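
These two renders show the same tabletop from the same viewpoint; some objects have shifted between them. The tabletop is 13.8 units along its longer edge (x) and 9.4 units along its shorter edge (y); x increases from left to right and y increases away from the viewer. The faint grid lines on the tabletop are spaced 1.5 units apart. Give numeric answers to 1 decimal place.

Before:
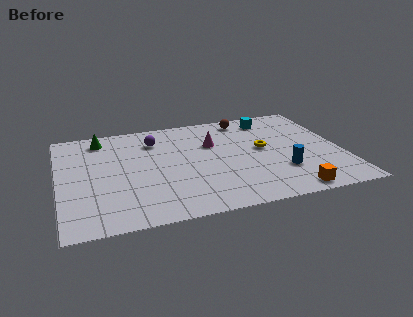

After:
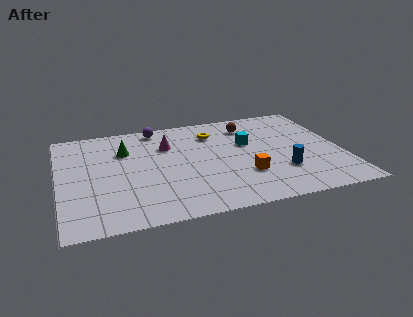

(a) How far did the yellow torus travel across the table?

3.1

The yellow torus moved from about (10.0, 5.1) to (7.7, 7.2), a distance of √(2.3² + 2.1²) ≈ 3.1.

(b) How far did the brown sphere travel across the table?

0.7

From (9.4, 8.2) to (9.5, 7.5), the brown sphere covered √(0.1² + 0.7²) ≈ 0.7 units.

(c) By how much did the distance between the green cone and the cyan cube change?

-2.3

They were about 8.4 units apart before and 6.1 after — 2.3 units closer together.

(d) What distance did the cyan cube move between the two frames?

2.5

The cyan cube moved from about (10.6, 7.9) to (9.3, 5.8), a distance of √(1.3² + 2.1²) ≈ 2.5.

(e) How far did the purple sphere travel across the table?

1.2

From (4.8, 7.2) to (5.0, 8.4), the purple sphere covered √(0.2² + 1.2²) ≈ 1.2 units.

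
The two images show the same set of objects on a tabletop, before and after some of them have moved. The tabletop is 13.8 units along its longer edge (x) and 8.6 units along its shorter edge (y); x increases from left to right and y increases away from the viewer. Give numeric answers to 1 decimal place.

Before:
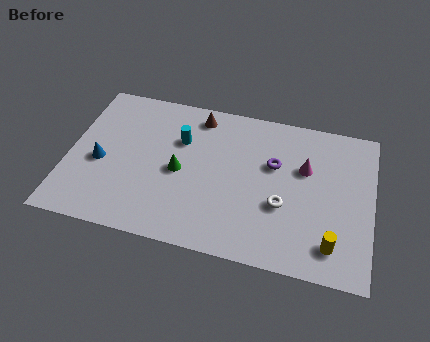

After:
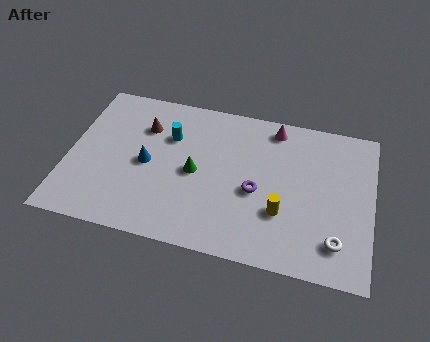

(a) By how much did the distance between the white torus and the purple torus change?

+1.9

The distance was about 2.3 in the first image and 4.2 in the second, so they moved 1.9 units further apart.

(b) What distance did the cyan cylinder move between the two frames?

0.5

From (5.0, 5.8) to (4.5, 5.9), the cyan cylinder covered √(0.5² + 0.1²) ≈ 0.5 units.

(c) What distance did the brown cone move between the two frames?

2.7

From (5.7, 7.4) to (3.3, 6.2), the brown cone covered √(2.4² + 1.2²) ≈ 2.7 units.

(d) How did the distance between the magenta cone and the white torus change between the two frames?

+4.0

They were about 2.5 units apart before and 6.5 after — 4.0 units further apart.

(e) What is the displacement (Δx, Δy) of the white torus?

(2.5, -1.4)

From the two frames, the white torus sits at roughly (9.8, 3.2) before and (12.3, 1.8) after.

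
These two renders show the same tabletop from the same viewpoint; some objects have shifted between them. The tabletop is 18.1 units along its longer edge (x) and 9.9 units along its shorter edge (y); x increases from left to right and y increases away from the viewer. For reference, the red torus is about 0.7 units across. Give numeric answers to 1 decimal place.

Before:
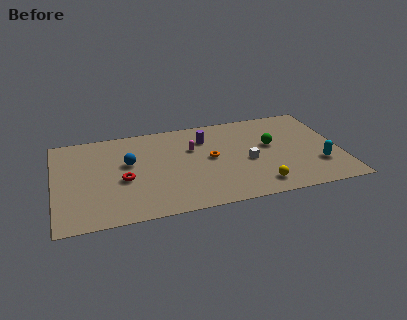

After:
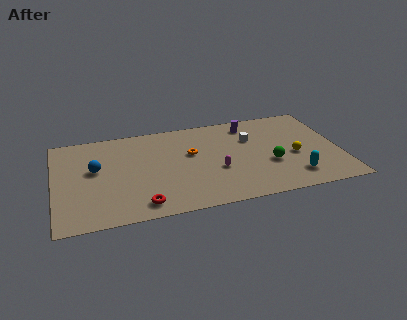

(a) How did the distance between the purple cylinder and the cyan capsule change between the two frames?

-1.5

They were about 8.2 units apart before and 6.7 after — 1.5 units closer together.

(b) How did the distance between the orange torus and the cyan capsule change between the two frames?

+0.4

Before: roughly 7.1 units apart; after: 7.5. That's 0.4 units further apart.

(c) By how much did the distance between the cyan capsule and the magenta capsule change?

-3.5

Before: roughly 8.6 units apart; after: 5.1. That's 3.5 units closer together.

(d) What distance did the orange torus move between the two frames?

1.4

The orange torus was near (9.9, 5.2) before and (8.7, 6.0) after, so it travelled √(1.2² + 0.8²) ≈ 1.4 units.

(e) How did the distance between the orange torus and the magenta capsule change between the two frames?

+1.0

The distance was about 1.7 in the first image and 2.7 in the second, so they moved 1.0 units further apart.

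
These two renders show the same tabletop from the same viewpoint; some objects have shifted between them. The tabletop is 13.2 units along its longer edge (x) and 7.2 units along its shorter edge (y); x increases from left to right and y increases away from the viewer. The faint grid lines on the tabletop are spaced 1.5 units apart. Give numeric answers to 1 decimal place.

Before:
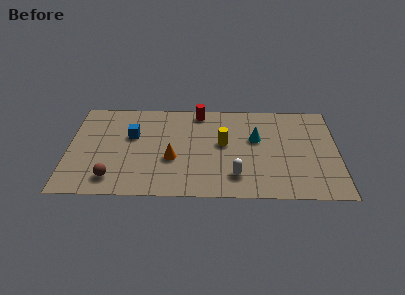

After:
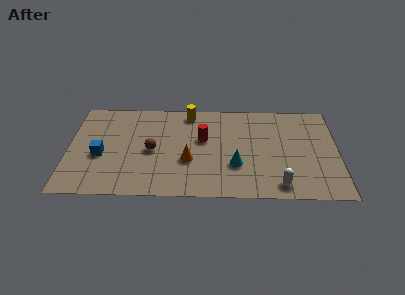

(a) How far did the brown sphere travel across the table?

2.8

The brown sphere was near (2.2, 1.3) before and (4.1, 3.4) after, so it travelled √(1.9² + 2.1²) ≈ 2.8 units.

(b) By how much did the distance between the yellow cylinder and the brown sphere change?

-2.6

Before: roughly 6.0 units apart; after: 3.4. That's 2.6 units closer together.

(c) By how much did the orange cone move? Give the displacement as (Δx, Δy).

(0.8, -0.1)

The orange cone was at about (5.1, 2.8) and moved to about (5.9, 2.7).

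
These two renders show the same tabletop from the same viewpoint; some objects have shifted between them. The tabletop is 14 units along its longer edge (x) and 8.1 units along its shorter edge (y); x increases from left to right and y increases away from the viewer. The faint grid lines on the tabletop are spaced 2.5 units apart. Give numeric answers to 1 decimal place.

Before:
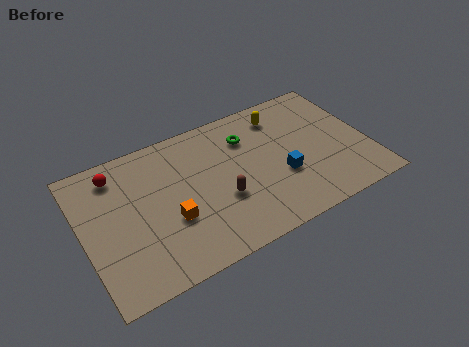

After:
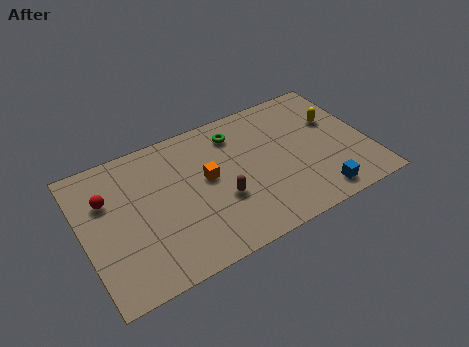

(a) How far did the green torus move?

0.7

The green torus was near (8.3, 6.0) before and (7.8, 6.5) after, so it travelled √(0.5² + 0.5²) ≈ 0.7 units.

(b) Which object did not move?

the brown capsule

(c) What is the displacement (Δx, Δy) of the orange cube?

(2.0, 1.5)

From the two frames, the orange cube sits at roughly (4.1, 3.0) before and (6.1, 4.5) after.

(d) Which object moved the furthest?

the yellow capsule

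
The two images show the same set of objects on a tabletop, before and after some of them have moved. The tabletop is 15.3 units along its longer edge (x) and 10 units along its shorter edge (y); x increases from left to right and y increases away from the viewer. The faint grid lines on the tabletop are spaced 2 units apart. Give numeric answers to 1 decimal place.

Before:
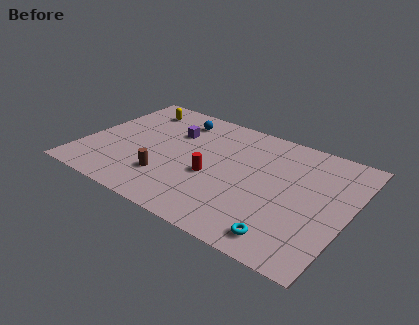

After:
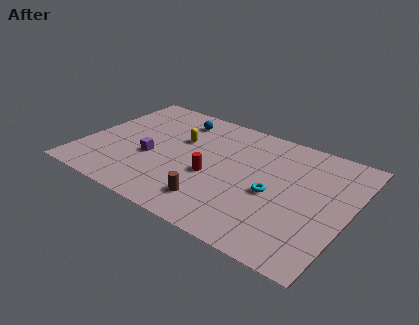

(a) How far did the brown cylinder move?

3.0

The brown cylinder moved from about (5.2, 2.7) to (8.1, 2.0), a distance of √(2.9² + 0.7²) ≈ 3.0.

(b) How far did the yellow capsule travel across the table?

3.5

From (2.3, 8.2) to (5.3, 6.4), the yellow capsule covered √(3.0² + 1.8²) ≈ 3.5 units.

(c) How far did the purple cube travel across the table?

3.0

The purple cube was near (4.8, 6.9) before and (4.0, 4.0) after, so it travelled √(0.8² + 2.9²) ≈ 3.0 units.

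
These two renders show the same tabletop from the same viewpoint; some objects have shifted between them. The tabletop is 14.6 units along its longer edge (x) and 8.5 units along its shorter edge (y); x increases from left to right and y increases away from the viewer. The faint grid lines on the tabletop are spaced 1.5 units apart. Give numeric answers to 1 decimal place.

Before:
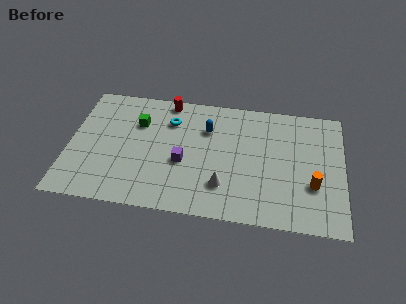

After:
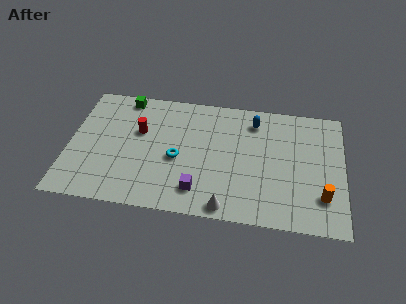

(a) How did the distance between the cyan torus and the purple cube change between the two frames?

-0.6

Before: roughly 2.9 units apart; after: 2.3. That's 0.6 units closer together.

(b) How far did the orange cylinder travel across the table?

0.9

The orange cylinder moved from about (13.0, 2.9) to (13.5, 2.2), a distance of √(0.5² + 0.7²) ≈ 0.9.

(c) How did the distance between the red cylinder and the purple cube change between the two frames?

+0.6

They were about 4.3 units apart before and 4.9 after — 0.6 units further apart.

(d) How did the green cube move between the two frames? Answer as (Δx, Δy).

(-0.8, 1.7)

The green cube started near (3.6, 5.9) and ended near (2.8, 7.6).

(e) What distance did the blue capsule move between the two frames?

2.7

From (7.3, 6.0) to (9.8, 6.9), the blue capsule covered √(2.5² + 0.9²) ≈ 2.7 units.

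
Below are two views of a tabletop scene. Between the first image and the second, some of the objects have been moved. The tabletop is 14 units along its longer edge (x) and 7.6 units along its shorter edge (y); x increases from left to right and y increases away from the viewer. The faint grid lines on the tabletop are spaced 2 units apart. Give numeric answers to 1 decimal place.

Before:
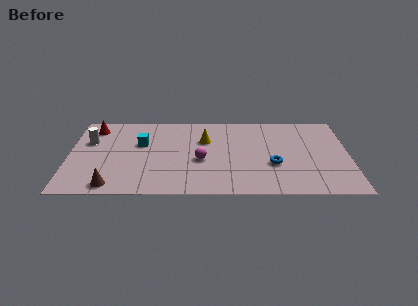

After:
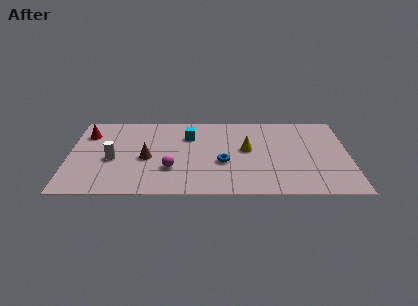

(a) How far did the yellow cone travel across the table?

2.3

The yellow cone moved from about (6.8, 5.1) to (8.9, 4.2), a distance of √(2.1² + 0.9²) ≈ 2.3.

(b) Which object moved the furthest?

the brown cone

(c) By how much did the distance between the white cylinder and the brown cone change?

-2.6

Before: roughly 4.3 units apart; after: 1.7. That's 2.6 units closer together.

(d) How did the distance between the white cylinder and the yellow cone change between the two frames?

+1.0

The distance was about 5.8 in the first image and 6.8 in the second, so they moved 1.0 units further apart.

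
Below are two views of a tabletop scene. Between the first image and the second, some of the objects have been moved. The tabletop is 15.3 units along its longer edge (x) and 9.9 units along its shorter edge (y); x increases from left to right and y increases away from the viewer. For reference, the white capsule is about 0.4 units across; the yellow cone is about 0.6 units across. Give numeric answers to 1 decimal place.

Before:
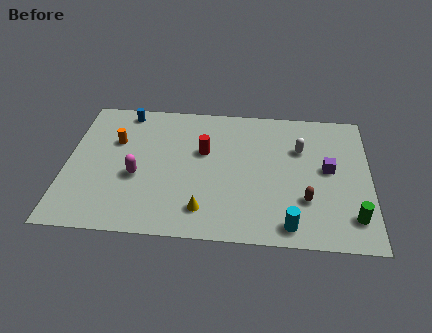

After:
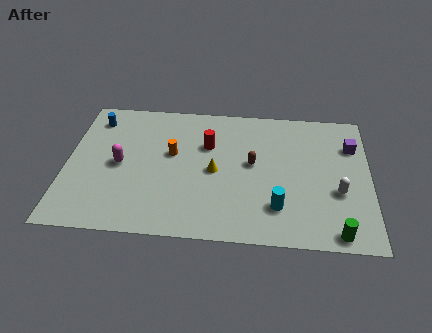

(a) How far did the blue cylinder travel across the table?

1.7

The blue cylinder was near (2.8, 8.8) before and (1.3, 8.1) after, so it travelled √(1.5² + 0.7²) ≈ 1.7 units.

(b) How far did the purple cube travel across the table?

2.2

From (13.2, 5.3) to (14.4, 7.1), the purple cube covered √(1.2² + 1.8²) ≈ 2.2 units.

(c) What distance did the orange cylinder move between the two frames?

3.0

The orange cylinder moved from about (2.4, 6.5) to (5.3, 5.8), a distance of √(2.9² + 0.7²) ≈ 3.0.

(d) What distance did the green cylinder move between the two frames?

1.4

The green cylinder was near (14.4, 2.0) before and (13.6, 0.9) after, so it travelled √(0.8² + 1.1²) ≈ 1.4 units.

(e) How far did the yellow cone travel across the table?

2.8

The yellow cone moved from about (7.0, 1.9) to (7.5, 4.7), a distance of √(0.5² + 2.8²) ≈ 2.8.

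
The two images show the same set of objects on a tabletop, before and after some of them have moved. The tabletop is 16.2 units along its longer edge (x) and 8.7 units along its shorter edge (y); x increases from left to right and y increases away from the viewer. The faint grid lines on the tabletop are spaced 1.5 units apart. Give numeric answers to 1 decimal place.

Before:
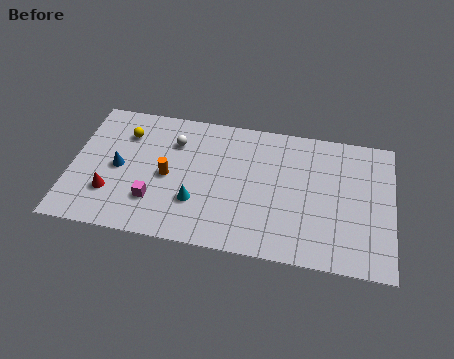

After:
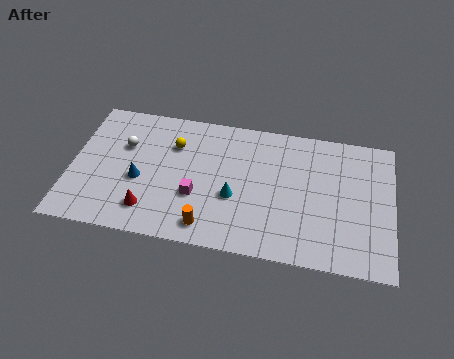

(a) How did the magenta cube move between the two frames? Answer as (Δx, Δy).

(2.1, 0.7)

The magenta cube was at about (4.3, 2.4) and moved to about (6.4, 3.1).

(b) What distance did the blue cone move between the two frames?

1.3

The blue cone was near (2.4, 4.2) before and (3.5, 3.6) after, so it travelled √(1.1² + 0.6²) ≈ 1.3 units.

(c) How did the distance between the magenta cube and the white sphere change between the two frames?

+0.5

The distance was about 4.1 in the first image and 4.6 in the second, so they moved 0.5 units further apart.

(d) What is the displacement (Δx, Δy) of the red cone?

(2.0, -0.7)

The red cone was at about (2.1, 2.5) and moved to about (4.1, 1.8).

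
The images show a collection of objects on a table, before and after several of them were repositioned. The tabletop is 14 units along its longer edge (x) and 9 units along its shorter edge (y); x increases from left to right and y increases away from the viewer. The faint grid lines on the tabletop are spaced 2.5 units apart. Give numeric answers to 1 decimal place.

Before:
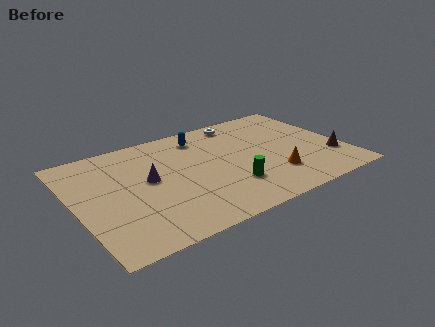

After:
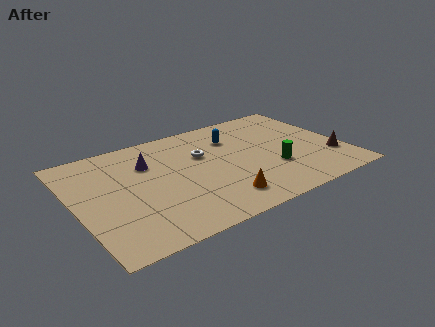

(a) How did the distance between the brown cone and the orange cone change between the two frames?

+3.1

They were about 3.2 units apart before and 6.3 after — 3.1 units further apart.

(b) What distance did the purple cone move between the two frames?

1.4

The purple cone moved from about (3.8, 4.9) to (4.0, 6.3), a distance of √(0.2² + 1.4²) ≈ 1.4.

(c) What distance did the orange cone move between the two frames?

3.1

The orange cone was near (10.0, 2.4) before and (7.0, 1.7) after, so it travelled √(3.0² + 0.7²) ≈ 3.1 units.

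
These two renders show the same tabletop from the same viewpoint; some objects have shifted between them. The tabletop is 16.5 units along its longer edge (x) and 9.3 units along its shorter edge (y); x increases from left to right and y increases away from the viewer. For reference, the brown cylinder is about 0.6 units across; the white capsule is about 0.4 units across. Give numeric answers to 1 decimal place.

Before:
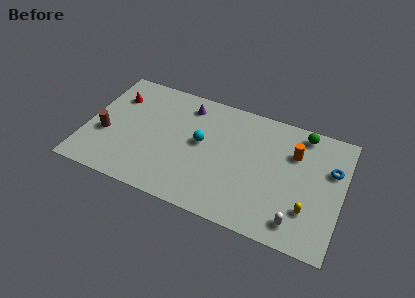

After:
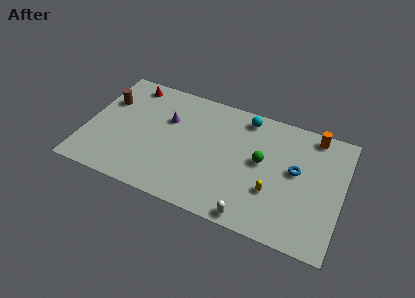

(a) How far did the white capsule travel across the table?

2.9

From (13.9, 1.5) to (11.1, 0.8), the white capsule covered √(2.8² + 0.7²) ≈ 2.9 units.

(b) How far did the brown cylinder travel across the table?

2.7

From (1.3, 3.6) to (1.1, 6.3), the brown cylinder covered √(0.2² + 2.7²) ≈ 2.7 units.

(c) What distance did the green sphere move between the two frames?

3.9

The green sphere was near (13.7, 8.2) before and (11.3, 5.1) after, so it travelled √(2.4² + 3.1²) ≈ 3.9 units.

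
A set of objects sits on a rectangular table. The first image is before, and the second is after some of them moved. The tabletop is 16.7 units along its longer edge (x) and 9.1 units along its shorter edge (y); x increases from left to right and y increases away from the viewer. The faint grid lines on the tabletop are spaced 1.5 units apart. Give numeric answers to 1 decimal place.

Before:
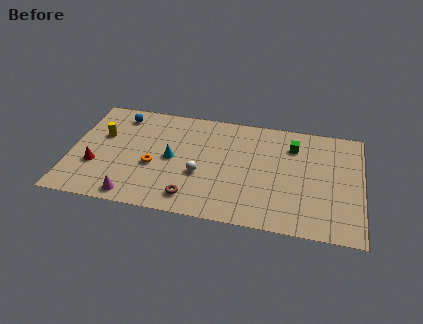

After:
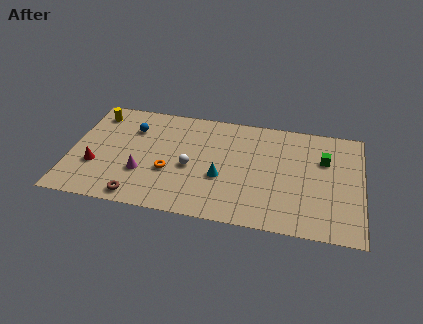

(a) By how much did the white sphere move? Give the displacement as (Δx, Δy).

(-0.6, 0.5)

The white sphere was at about (7.5, 3.5) and moved to about (6.9, 4.0).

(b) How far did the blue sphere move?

1.3

From (2.6, 7.6) to (3.4, 6.6), the blue sphere covered √(0.8² + 1.0²) ≈ 1.3 units.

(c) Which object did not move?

the red cone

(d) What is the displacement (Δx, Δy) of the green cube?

(1.8, -0.8)

The green cube was at about (12.7, 6.9) and moved to about (14.5, 6.1).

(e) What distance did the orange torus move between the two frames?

0.9

The orange torus was near (4.8, 3.7) before and (5.7, 3.4) after, so it travelled √(0.9² + 0.3²) ≈ 0.9 units.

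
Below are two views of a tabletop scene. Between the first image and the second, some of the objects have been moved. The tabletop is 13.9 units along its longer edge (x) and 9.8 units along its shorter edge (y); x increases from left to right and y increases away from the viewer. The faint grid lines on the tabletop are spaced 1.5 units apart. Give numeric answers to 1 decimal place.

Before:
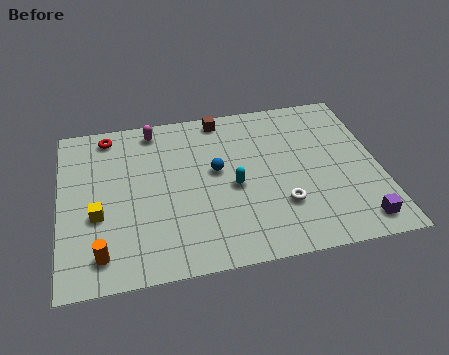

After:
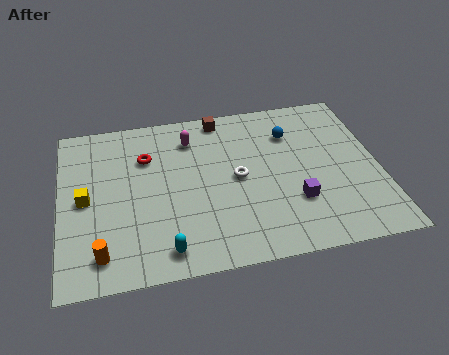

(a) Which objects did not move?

the brown cube and the orange cylinder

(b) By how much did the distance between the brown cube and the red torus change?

-1.1

Before: roughly 5.0 units apart; after: 3.9. That's 1.1 units closer together.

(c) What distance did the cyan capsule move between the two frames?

4.4

From (7.5, 4.4) to (4.4, 1.3), the cyan capsule covered √(3.1² + 3.1²) ≈ 4.4 units.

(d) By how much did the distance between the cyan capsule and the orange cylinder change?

-3.7

Before: roughly 6.4 units apart; after: 2.7. That's 3.7 units closer together.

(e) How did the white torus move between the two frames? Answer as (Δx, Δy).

(-1.8, 2.0)

From the two frames, the white torus sits at roughly (9.5, 2.9) before and (7.7, 4.9) after.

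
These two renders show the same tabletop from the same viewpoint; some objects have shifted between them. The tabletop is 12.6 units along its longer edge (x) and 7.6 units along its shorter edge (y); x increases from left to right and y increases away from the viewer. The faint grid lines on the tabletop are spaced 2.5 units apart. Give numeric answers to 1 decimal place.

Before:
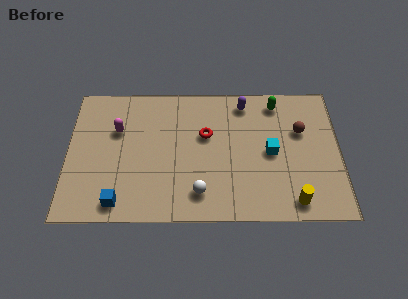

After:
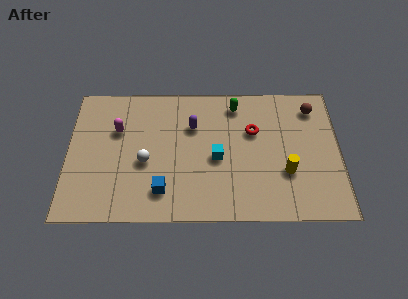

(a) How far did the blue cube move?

2.1

From (2.4, 1.0) to (4.4, 1.6), the blue cube covered √(2.0² + 0.6²) ≈ 2.1 units.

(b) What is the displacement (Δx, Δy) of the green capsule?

(-1.9, -0.1)

From the two frames, the green capsule sits at roughly (9.7, 6.5) before and (7.8, 6.4) after.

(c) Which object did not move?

the magenta capsule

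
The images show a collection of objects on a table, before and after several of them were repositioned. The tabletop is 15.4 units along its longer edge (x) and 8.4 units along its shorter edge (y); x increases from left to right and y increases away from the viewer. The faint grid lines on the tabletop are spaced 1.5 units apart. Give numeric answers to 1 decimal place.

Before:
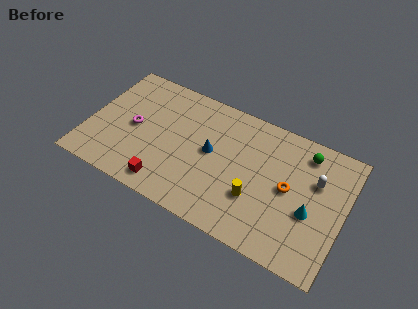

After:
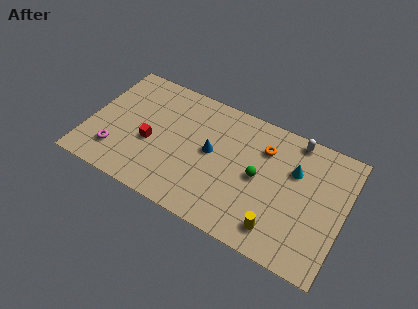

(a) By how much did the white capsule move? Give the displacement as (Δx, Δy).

(-1.5, 2.1)

The white capsule started near (13.6, 5.5) and ended near (12.1, 7.6).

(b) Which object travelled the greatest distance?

the green sphere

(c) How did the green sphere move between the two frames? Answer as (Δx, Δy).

(-2.5, -2.8)

The green sphere was at about (12.8, 7.0) and moved to about (10.3, 4.2).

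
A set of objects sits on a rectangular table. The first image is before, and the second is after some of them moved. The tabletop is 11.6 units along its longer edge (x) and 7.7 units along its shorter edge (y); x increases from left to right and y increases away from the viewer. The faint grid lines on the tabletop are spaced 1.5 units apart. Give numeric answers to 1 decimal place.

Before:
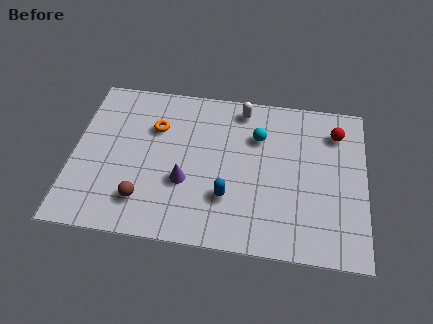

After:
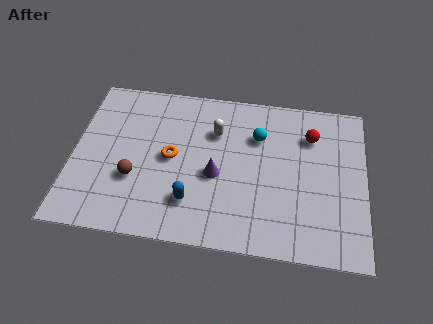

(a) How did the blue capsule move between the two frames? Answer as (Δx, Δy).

(-1.4, -0.4)

The blue capsule was at about (6.2, 2.3) and moved to about (4.8, 1.9).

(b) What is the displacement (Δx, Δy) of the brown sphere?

(-0.4, 1.0)

The brown sphere started near (2.9, 1.7) and ended near (2.5, 2.7).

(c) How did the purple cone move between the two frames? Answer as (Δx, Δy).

(1.2, 0.5)

The purple cone was at about (4.5, 2.8) and moved to about (5.7, 3.3).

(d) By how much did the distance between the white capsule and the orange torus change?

-1.4

The distance was about 3.7 in the first image and 2.3 in the second, so they moved 1.4 units closer together.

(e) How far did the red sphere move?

1.0

The red sphere was near (10.4, 6.0) before and (9.4, 5.7) after, so it travelled √(1.0² + 0.3²) ≈ 1.0 units.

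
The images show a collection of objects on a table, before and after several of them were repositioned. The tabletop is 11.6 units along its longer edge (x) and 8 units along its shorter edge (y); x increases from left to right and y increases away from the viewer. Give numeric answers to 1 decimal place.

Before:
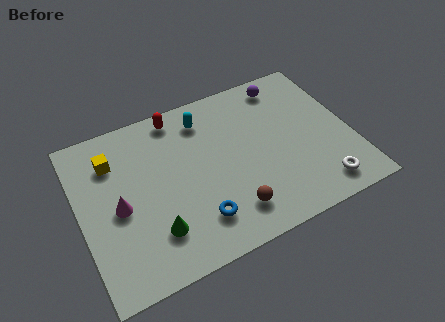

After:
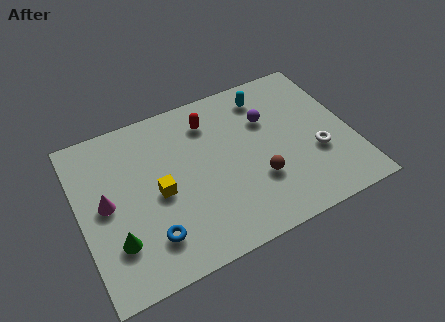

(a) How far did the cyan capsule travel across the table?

2.7

The cyan capsule moved from about (5.6, 6.5) to (8.3, 6.6), a distance of √(2.7² + 0.1²) ≈ 2.7.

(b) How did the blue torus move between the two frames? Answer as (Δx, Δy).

(-2.0, 0.0)

From the two frames, the blue torus sits at roughly (4.7, 1.8) before and (2.7, 1.8) after.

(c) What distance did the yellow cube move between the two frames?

2.9

The yellow cube moved from about (1.6, 6.0) to (3.3, 3.7), a distance of √(1.7² + 2.3²) ≈ 2.9.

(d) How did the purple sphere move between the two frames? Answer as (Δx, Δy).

(-1.0, -1.5)

The purple sphere started near (9.2, 6.9) and ended near (8.2, 5.4).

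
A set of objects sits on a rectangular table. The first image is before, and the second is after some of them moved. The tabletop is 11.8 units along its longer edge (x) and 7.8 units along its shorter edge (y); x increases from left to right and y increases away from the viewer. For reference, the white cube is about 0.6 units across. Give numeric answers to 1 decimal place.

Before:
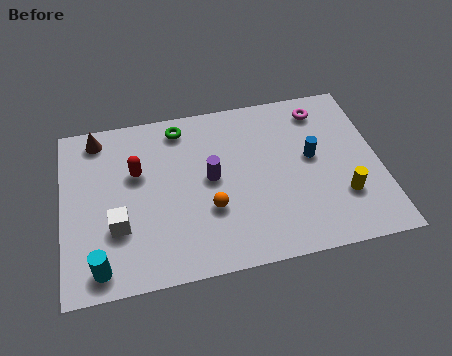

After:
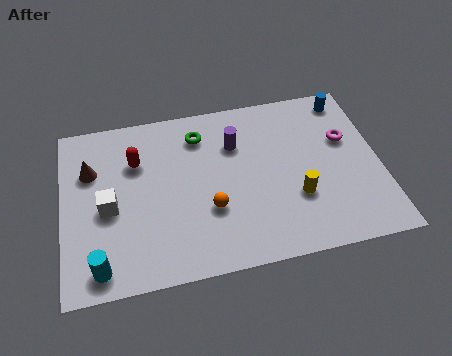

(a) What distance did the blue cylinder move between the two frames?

2.9

The blue cylinder was near (9.3, 4.3) before and (10.8, 6.8) after, so it travelled √(1.5² + 2.5²) ≈ 2.9 units.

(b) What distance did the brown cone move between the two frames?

1.5

The brown cone was near (1.4, 6.8) before and (1.1, 5.3) after, so it travelled √(0.3² + 1.5²) ≈ 1.5 units.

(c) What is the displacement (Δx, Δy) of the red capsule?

(0.0, 0.5)

From the two frames, the red capsule sits at roughly (2.8, 4.9) before and (2.8, 5.4) after.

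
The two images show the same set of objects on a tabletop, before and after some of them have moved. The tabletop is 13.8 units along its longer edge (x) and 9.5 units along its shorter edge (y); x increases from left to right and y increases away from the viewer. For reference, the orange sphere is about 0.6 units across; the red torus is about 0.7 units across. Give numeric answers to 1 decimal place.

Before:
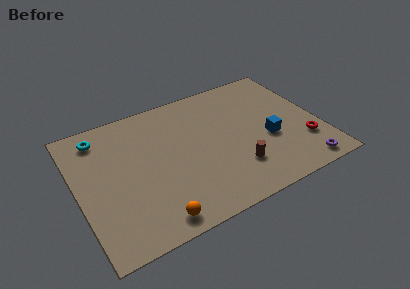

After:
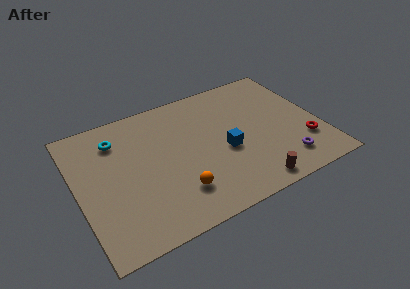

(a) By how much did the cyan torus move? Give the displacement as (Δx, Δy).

(0.9, -0.6)

The cyan torus started near (1.6, 8.0) and ended near (2.5, 7.4).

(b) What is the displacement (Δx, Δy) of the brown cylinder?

(0.6, -1.5)

The brown cylinder started near (8.7, 2.5) and ended near (9.3, 1.0).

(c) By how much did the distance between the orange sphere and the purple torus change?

-2.4

They were about 8.5 units apart before and 6.1 after — 2.4 units closer together.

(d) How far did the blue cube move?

2.5

The blue cube was near (10.8, 3.8) before and (8.3, 4.0) after, so it travelled √(2.5² + 0.2²) ≈ 2.5 units.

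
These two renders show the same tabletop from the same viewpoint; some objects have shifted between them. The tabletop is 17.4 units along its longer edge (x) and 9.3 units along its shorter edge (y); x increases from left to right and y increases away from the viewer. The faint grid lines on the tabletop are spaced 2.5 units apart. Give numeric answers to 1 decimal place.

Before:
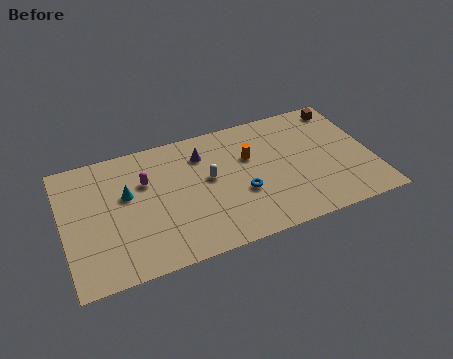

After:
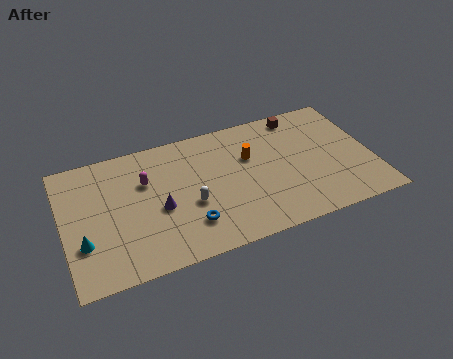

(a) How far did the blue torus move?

3.3

The blue torus was near (9.9, 3.5) before and (6.8, 2.3) after, so it travelled √(3.1² + 1.2²) ≈ 3.3 units.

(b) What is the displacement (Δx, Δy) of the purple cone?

(-2.7, -3.1)

The purple cone started near (8.0, 7.1) and ended near (5.3, 4.0).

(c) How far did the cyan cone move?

3.7

From (3.6, 5.6) to (1.0, 3.0), the cyan cone covered √(2.6² + 2.6²) ≈ 3.7 units.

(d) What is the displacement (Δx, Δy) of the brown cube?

(-2.5, 0.1)

The brown cube started near (16.2, 8.1) and ended near (13.7, 8.2).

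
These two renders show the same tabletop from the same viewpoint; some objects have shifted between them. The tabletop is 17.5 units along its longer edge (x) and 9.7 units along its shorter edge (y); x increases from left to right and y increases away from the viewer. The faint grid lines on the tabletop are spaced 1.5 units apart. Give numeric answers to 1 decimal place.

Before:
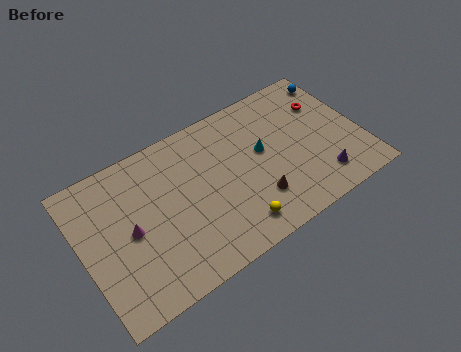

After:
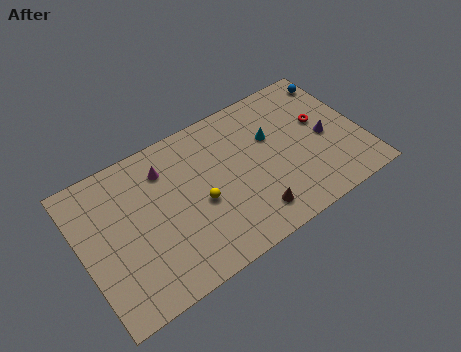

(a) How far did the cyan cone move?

1.0

The cyan cone moved from about (11.4, 5.5) to (12.1, 6.2), a distance of √(0.7² + 0.7²) ≈ 1.0.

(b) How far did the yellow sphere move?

3.2

From (9.0, 1.6) to (7.2, 4.2), the yellow sphere covered √(1.8² + 2.6²) ≈ 3.2 units.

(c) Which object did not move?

the blue sphere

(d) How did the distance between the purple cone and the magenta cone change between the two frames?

-1.7

The distance was about 11.9 in the first image and 10.2 in the second, so they moved 1.7 units closer together.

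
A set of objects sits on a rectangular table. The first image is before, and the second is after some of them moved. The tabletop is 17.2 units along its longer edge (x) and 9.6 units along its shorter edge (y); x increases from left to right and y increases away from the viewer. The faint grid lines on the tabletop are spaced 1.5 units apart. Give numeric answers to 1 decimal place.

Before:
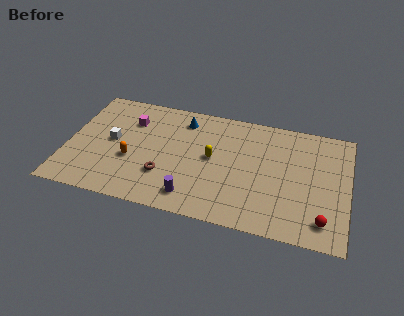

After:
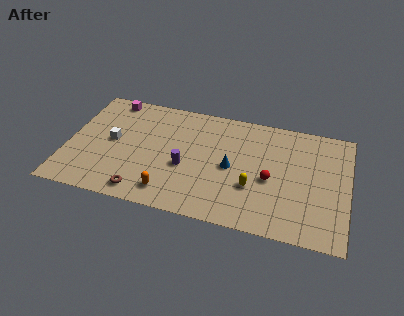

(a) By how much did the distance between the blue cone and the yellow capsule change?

-1.5

They were about 3.4 units apart before and 1.9 after — 1.5 units closer together.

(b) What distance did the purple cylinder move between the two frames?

2.4

The purple cylinder was near (7.9, 1.6) before and (7.3, 3.9) after, so it travelled √(0.6² + 2.3²) ≈ 2.4 units.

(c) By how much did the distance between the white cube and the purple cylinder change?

-1.5

They were about 6.2 units apart before and 4.7 after — 1.5 units closer together.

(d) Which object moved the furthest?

the blue cone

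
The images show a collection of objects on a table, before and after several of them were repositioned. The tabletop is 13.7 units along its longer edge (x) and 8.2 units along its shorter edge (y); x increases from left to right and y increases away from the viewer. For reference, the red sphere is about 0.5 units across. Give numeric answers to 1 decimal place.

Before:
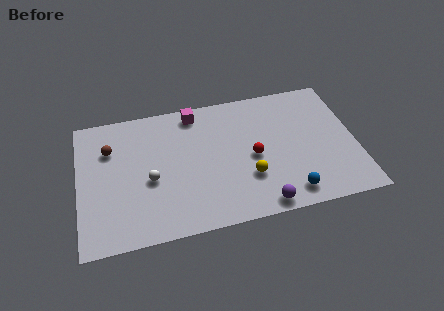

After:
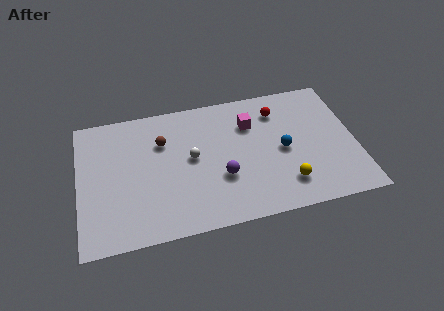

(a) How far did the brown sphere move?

2.6

The brown sphere was near (1.6, 5.8) before and (4.2, 5.7) after, so it travelled √(2.6² + 0.1²) ≈ 2.6 units.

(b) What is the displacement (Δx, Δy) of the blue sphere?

(-0.1, 2.7)

From the two frames, the blue sphere sits at roughly (10.2, 1.2) before and (10.1, 3.9) after.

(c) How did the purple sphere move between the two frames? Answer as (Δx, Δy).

(-1.8, 2.1)

The purple sphere started near (8.8, 0.8) and ended near (7.0, 2.9).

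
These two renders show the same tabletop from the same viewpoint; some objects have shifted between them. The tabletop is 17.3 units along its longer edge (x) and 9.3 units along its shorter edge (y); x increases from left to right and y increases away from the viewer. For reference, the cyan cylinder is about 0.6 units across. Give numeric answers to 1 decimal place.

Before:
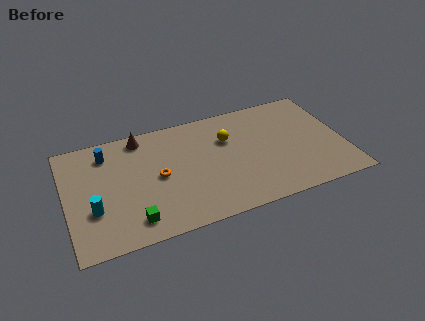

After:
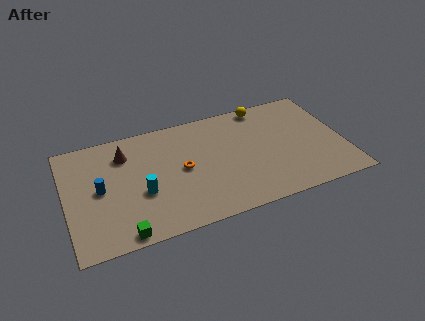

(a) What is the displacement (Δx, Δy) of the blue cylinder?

(-0.6, -2.8)

From the two frames, the blue cylinder sits at roughly (2.7, 7.5) before and (2.1, 4.7) after.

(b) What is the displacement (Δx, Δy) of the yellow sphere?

(2.5, 2.1)

The yellow sphere was at about (10.2, 6.3) and moved to about (12.7, 8.4).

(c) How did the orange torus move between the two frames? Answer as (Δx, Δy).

(1.5, 0.1)

The orange torus was at about (5.7, 4.6) and moved to about (7.2, 4.7).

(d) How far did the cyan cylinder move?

3.0

The cyan cylinder was near (1.6, 3.2) before and (4.6, 3.6) after, so it travelled √(3.0² + 0.4²) ≈ 3.0 units.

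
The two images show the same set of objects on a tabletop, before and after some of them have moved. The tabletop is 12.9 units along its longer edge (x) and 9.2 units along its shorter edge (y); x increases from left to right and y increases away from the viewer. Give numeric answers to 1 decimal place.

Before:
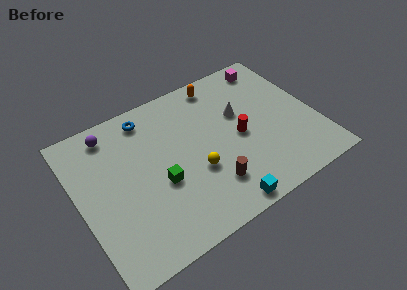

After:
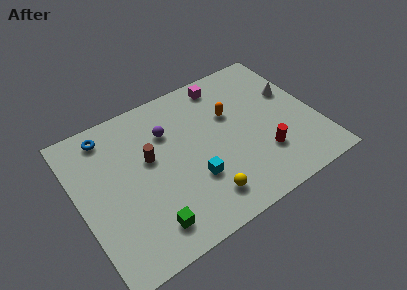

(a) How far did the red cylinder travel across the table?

2.0

The red cylinder was near (8.7, 4.3) before and (9.7, 2.6) after, so it travelled √(1.0² + 1.7²) ≈ 2.0 units.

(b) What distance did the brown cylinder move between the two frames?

4.3

The brown cylinder was near (6.7, 2.2) before and (3.9, 5.4) after, so it travelled √(2.8² + 3.2²) ≈ 4.3 units.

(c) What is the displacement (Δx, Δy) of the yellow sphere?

(0.1, -1.7)

From the two frames, the yellow sphere sits at roughly (6.1, 3.4) before and (6.2, 1.7) after.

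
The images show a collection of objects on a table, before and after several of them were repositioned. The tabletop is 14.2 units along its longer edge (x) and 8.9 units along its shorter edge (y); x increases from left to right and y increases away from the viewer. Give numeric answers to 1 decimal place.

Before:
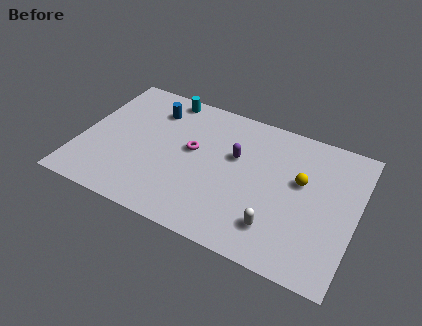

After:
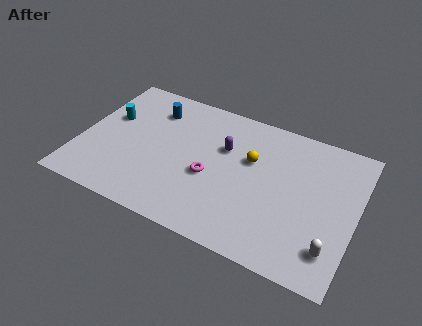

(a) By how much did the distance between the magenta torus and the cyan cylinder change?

+2.3

They were about 3.5 units apart before and 5.8 after — 2.3 units further apart.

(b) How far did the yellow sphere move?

2.6

The yellow sphere was near (11.3, 5.3) before and (8.7, 5.6) after, so it travelled √(2.6² + 0.3²) ≈ 2.6 units.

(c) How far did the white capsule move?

2.8

The white capsule was near (10.4, 2.0) before and (13.2, 1.9) after, so it travelled √(2.8² + 0.1²) ≈ 2.8 units.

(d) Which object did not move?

the blue cylinder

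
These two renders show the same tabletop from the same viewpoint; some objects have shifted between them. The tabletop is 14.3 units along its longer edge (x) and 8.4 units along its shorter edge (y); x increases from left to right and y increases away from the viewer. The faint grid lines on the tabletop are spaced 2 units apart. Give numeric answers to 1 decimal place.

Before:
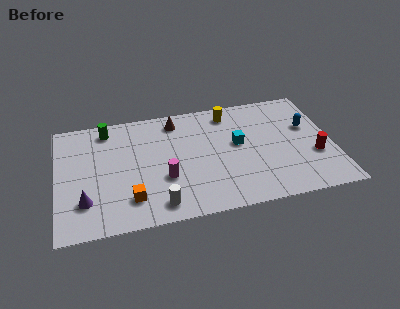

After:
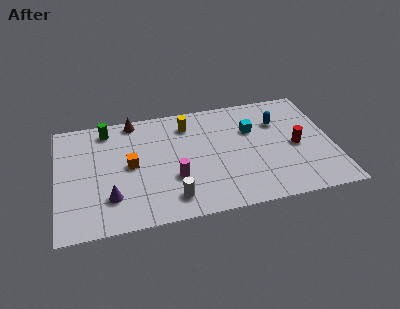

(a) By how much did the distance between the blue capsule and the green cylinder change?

-1.6

The distance was about 10.6 in the first image and 9.0 in the second, so they moved 1.6 units closer together.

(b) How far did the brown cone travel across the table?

2.3

From (6.3, 7.1) to (4.1, 7.6), the brown cone covered √(2.2² + 0.5²) ≈ 2.3 units.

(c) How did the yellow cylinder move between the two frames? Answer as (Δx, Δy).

(-2.2, -0.4)

From the two frames, the yellow cylinder sits at roughly (9.1, 7.1) before and (6.9, 6.7) after.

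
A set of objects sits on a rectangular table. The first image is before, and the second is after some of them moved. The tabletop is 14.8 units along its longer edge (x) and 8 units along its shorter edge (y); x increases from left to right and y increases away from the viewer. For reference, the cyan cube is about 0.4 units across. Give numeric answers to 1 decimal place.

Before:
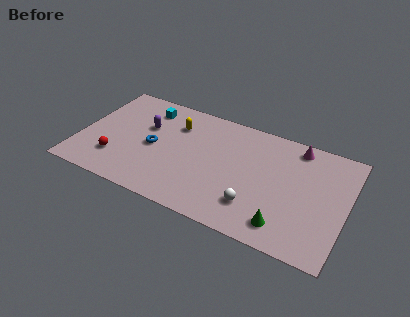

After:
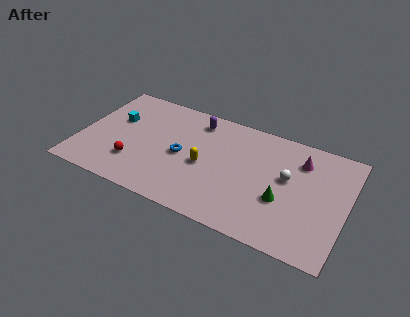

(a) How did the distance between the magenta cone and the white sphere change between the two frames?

-3.7

Before: roughly 5.3 units apart; after: 1.6. That's 3.7 units closer together.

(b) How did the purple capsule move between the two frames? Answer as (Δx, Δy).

(2.7, 1.6)

From the two frames, the purple capsule sits at roughly (3.5, 5.1) before and (6.2, 6.7) after.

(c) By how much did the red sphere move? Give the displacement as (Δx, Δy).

(1.0, 0.1)

The red sphere was at about (2.2, 2.1) and moved to about (3.2, 2.2).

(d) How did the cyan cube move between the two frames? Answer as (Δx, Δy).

(-1.6, -1.5)

The cyan cube was at about (3.4, 6.5) and moved to about (1.8, 5.0).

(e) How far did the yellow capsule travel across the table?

3.0

The yellow capsule was near (5.1, 5.9) before and (7.0, 3.6) after, so it travelled √(1.9² + 2.3²) ≈ 3.0 units.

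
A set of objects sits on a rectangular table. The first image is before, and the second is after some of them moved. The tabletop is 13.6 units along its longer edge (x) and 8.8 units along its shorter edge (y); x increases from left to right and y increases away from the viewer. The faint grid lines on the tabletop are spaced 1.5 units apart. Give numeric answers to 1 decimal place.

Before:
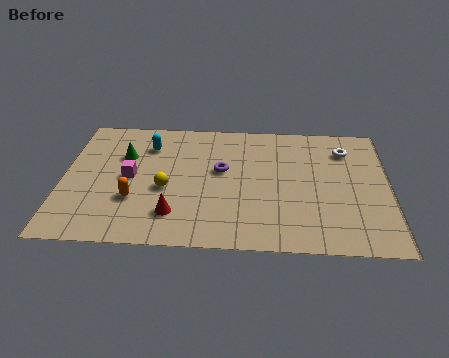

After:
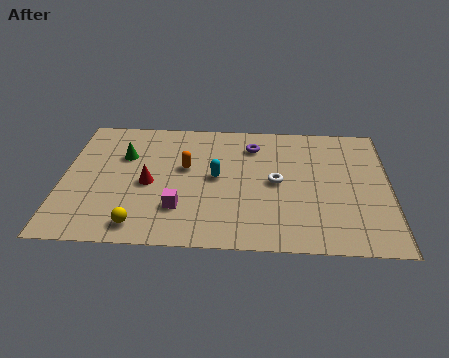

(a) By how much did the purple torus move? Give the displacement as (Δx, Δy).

(1.3, 1.8)

The purple torus was at about (6.6, 5.1) and moved to about (7.9, 6.9).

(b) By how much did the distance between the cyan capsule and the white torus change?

-5.8

Before: roughly 8.3 units apart; after: 2.5. That's 5.8 units closer together.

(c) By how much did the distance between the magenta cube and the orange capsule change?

+1.3

The distance was about 1.5 in the first image and 2.8 in the second, so they moved 1.3 units further apart.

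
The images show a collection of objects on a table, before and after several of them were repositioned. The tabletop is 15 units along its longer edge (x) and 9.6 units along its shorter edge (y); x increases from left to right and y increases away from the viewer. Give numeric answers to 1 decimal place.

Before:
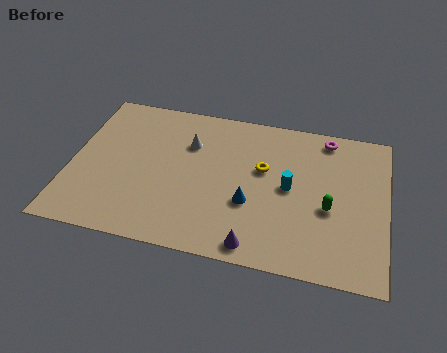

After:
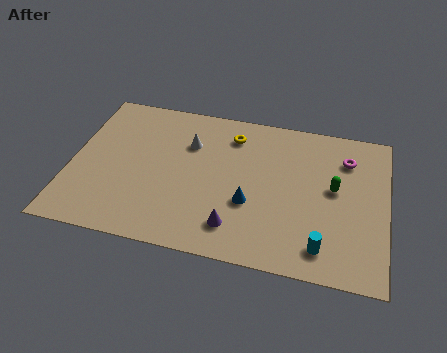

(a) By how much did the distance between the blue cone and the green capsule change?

+0.6

The distance was about 3.7 in the first image and 4.3 in the second, so they moved 0.6 units further apart.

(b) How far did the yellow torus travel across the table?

2.5

From (9.1, 5.8) to (7.5, 7.7), the yellow torus covered √(1.6² + 1.9²) ≈ 2.5 units.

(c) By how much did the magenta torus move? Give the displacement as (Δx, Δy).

(1.0, -1.2)

The magenta torus was at about (12.0, 8.5) and moved to about (13.0, 7.3).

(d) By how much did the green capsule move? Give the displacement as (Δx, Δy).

(0.2, 1.3)

The green capsule was at about (12.3, 4.0) and moved to about (12.5, 5.3).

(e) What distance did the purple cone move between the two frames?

1.3

The purple cone moved from about (9.0, 1.0) to (8.0, 1.9), a distance of √(1.0² + 0.9²) ≈ 1.3.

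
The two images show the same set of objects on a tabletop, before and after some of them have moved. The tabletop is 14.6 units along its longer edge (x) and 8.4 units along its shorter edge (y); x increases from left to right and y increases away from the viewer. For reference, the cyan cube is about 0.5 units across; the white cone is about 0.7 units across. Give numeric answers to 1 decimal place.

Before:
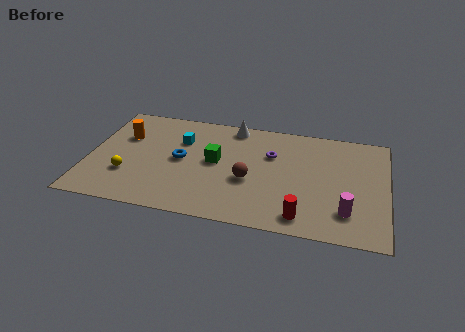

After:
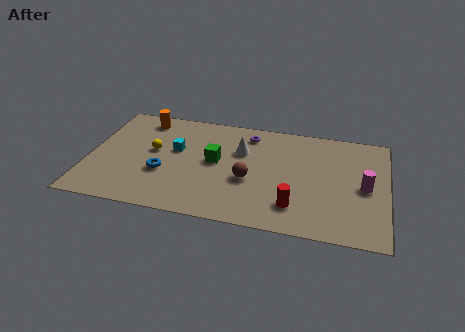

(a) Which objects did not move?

the brown sphere and the green cube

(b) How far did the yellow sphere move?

2.4

The yellow sphere was near (2.0, 2.6) before and (3.1, 4.7) after, so it travelled √(1.1² + 2.1²) ≈ 2.4 units.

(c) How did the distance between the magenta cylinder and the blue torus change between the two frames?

+1.3

Before: roughly 8.5 units apart; after: 9.8. That's 1.3 units further apart.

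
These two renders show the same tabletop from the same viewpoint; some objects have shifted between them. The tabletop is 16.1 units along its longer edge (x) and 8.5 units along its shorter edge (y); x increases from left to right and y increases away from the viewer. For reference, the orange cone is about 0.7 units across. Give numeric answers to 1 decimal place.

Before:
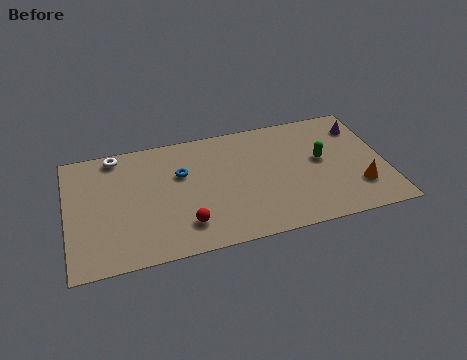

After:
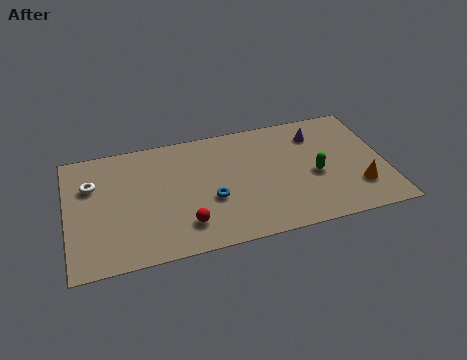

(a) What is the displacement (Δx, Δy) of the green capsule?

(-0.4, -1.0)

The green capsule was at about (12.9, 4.7) and moved to about (12.5, 3.7).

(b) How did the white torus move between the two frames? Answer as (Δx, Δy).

(-1.3, -1.8)

The white torus was at about (2.6, 7.6) and moved to about (1.3, 5.8).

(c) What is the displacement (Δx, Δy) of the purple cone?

(-2.3, 0.0)

The purple cone started near (15.1, 6.6) and ended near (12.8, 6.6).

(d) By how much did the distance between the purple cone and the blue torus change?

-2.9

Before: roughly 9.4 units apart; after: 6.5. That's 2.9 units closer together.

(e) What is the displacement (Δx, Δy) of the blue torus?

(1.4, -2.2)

From the two frames, the blue torus sits at roughly (5.8, 5.5) before and (7.2, 3.3) after.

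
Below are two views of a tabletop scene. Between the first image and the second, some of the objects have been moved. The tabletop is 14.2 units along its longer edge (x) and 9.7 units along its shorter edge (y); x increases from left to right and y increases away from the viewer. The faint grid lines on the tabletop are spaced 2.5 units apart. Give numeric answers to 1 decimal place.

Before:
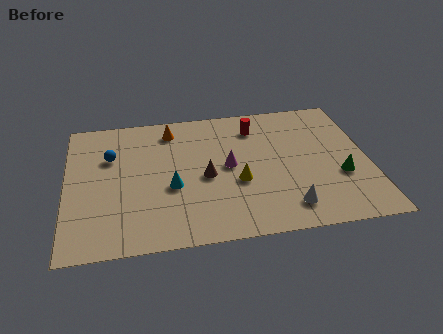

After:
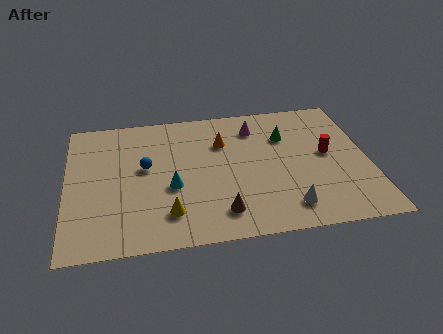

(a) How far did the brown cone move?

2.7

The brown cone moved from about (6.5, 4.4) to (7.1, 1.8), a distance of √(0.6² + 2.6²) ≈ 2.7.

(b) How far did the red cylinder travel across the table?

4.1

The red cylinder was near (9.0, 7.7) before and (12.3, 5.2) after, so it travelled √(3.3² + 2.5²) ≈ 4.1 units.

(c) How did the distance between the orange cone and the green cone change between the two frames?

-6.1

Before: roughly 9.1 units apart; after: 3.0. That's 6.1 units closer together.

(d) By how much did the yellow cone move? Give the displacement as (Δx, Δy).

(-3.3, -1.7)

The yellow cone was at about (8.0, 3.8) and moved to about (4.7, 2.1).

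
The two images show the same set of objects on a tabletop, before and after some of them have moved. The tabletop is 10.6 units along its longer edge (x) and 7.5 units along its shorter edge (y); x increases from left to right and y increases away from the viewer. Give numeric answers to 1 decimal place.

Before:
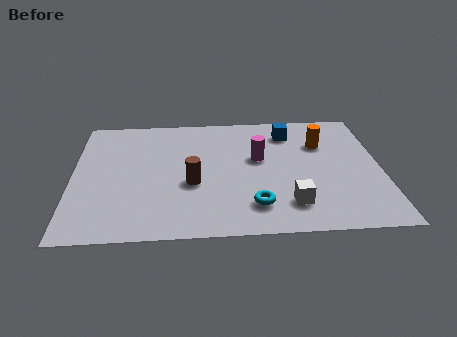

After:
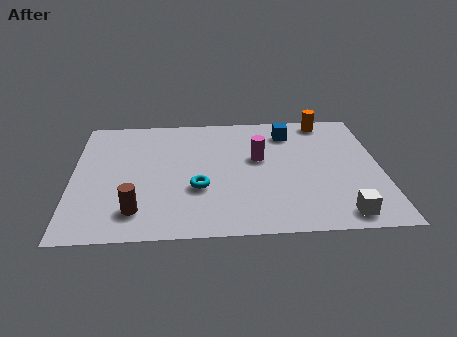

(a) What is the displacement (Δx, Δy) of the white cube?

(1.7, -0.7)

From the two frames, the white cube sits at roughly (7.4, 1.6) before and (9.1, 0.9) after.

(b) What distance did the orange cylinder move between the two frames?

1.5

The orange cylinder moved from about (8.6, 5.2) to (8.8, 6.7), a distance of √(0.2² + 1.5²) ≈ 1.5.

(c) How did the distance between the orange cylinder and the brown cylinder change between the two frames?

+3.4

The distance was about 5.0 in the first image and 8.4 in the second, so they moved 3.4 units further apart.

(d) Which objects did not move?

the blue cube and the magenta cylinder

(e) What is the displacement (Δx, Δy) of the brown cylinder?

(-1.9, -1.5)

From the two frames, the brown cylinder sits at roughly (4.1, 3.0) before and (2.2, 1.5) after.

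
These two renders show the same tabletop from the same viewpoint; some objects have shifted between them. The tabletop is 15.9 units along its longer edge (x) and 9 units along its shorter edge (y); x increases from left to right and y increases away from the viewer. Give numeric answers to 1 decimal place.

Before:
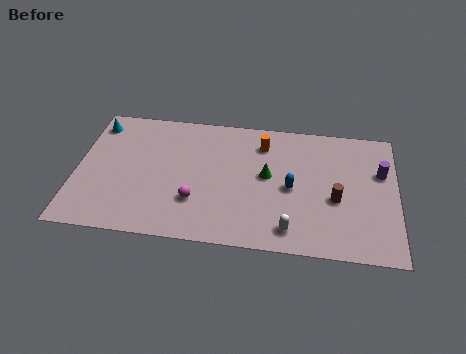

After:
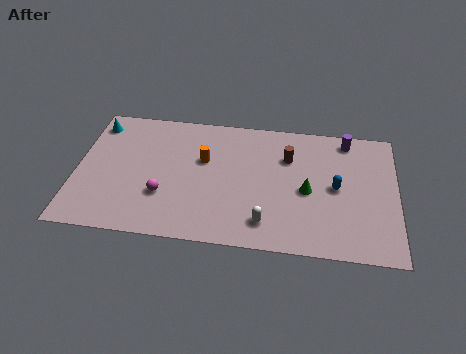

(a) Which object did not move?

the cyan cone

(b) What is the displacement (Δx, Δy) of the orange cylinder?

(-2.9, -1.5)

The orange cylinder started near (9.2, 7.1) and ended near (6.3, 5.6).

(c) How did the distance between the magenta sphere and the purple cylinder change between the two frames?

+0.7

They were about 9.6 units apart before and 10.3 after — 0.7 units further apart.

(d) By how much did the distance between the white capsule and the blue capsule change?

+1.6

They were about 2.8 units apart before and 4.4 after — 1.6 units further apart.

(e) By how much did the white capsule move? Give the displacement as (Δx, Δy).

(-1.2, 0.3)

From the two frames, the white capsule sits at roughly (10.7, 1.4) before and (9.5, 1.7) after.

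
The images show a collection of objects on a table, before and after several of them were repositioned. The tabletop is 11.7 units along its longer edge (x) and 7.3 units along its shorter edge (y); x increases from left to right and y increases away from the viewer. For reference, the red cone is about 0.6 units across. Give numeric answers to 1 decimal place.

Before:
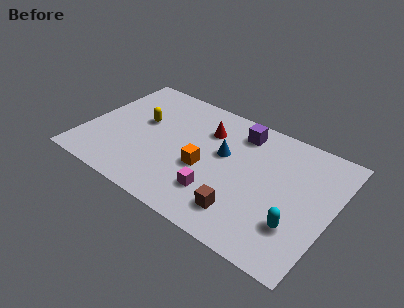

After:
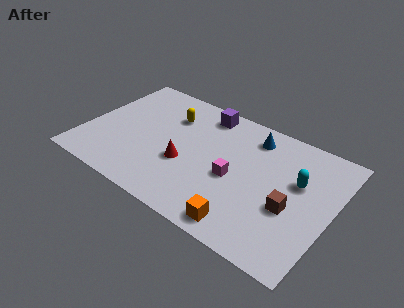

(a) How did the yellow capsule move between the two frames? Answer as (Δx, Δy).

(1.2, 1.0)

From the two frames, the yellow capsule sits at roughly (2.5, 4.3) before and (3.7, 5.3) after.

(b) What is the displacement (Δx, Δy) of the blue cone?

(1.1, 1.7)

The blue cone started near (6.5, 4.3) and ended near (7.6, 6.0).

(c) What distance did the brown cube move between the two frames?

2.4

From (7.9, 1.5) to (9.9, 2.9), the brown cube covered √(2.0² + 1.4²) ≈ 2.4 units.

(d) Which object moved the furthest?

the orange cube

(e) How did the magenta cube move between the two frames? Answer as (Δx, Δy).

(0.6, 1.3)

The magenta cube was at about (6.6, 1.9) and moved to about (7.2, 3.2).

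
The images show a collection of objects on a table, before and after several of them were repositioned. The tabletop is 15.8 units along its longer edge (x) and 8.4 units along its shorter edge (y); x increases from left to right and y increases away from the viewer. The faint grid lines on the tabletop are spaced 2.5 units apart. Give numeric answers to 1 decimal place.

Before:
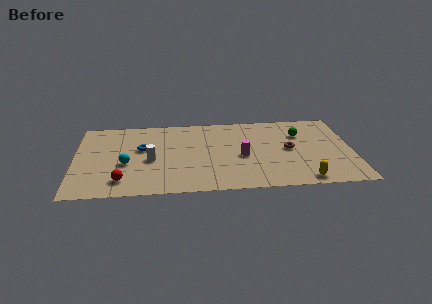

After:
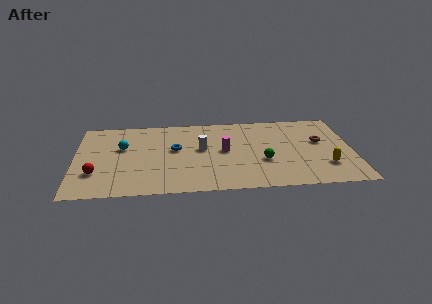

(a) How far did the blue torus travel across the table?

1.9

The blue torus moved from about (3.8, 5.0) to (5.7, 4.8), a distance of √(1.9² + 0.2²) ≈ 1.9.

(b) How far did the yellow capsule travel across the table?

1.9

The yellow capsule moved from about (12.9, 0.9) to (14.2, 2.3), a distance of √(1.3² + 1.4²) ≈ 1.9.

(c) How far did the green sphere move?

3.6

The green sphere was near (12.9, 5.9) before and (10.7, 3.1) after, so it travelled √(2.2² + 2.8²) ≈ 3.6 units.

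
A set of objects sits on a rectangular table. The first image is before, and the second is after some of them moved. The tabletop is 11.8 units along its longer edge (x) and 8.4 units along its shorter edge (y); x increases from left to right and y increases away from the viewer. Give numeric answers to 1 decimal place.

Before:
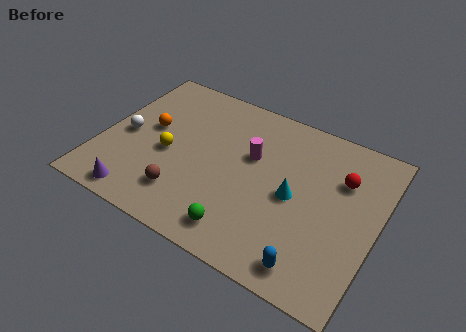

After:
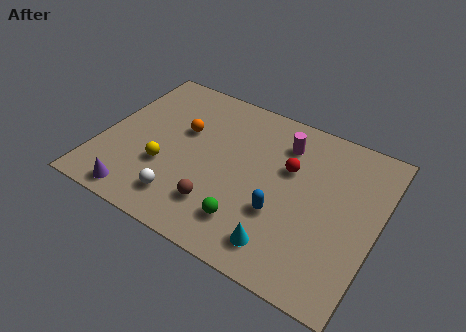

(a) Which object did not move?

the purple cone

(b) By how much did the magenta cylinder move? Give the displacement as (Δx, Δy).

(1.2, 1.3)

The magenta cylinder started near (6.3, 5.2) and ended near (7.5, 6.5).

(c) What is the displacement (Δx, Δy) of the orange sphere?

(1.4, 0.5)

The orange sphere started near (1.9, 4.7) and ended near (3.3, 5.2).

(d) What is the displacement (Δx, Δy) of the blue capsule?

(-1.6, 1.8)

The blue capsule started near (9.5, 1.1) and ended near (7.9, 2.9).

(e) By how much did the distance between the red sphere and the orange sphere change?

-3.7

Before: roughly 8.3 units apart; after: 4.6. That's 3.7 units closer together.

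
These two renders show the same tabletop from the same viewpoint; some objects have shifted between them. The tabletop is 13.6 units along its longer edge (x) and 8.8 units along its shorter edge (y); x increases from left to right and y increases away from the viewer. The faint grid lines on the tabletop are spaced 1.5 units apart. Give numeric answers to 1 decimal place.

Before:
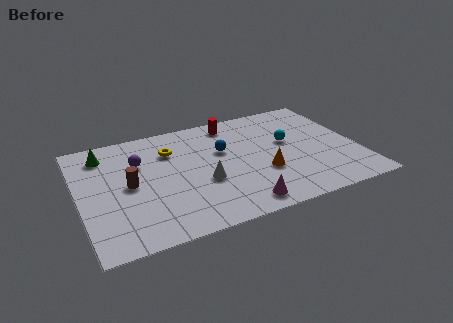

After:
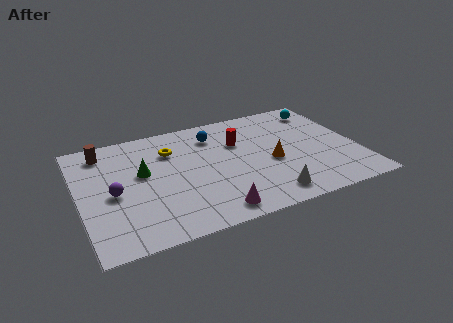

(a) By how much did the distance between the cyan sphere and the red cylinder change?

+1.1

They were about 3.5 units apart before and 4.6 after — 1.1 units further apart.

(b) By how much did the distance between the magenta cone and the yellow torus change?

-0.5

The distance was about 6.0 in the first image and 5.5 in the second, so they moved 0.5 units closer together.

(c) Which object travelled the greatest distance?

the white cone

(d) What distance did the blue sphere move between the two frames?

1.4

From (7.1, 5.5) to (6.8, 6.9), the blue sphere covered √(0.3² + 1.4²) ≈ 1.4 units.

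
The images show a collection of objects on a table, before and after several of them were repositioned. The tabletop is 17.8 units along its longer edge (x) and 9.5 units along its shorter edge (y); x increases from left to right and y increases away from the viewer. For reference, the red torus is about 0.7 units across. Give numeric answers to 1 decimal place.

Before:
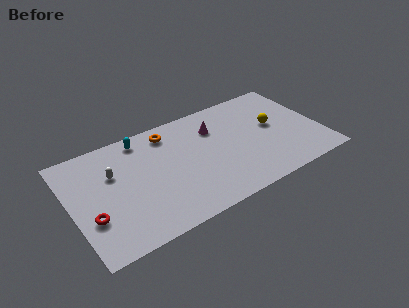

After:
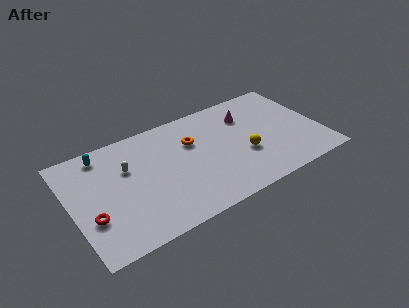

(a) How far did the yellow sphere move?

2.9

From (14.6, 5.3) to (12.2, 3.6), the yellow sphere covered √(2.4² + 1.7²) ≈ 2.9 units.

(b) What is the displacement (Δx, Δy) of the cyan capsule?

(-2.8, -0.1)

The cyan capsule started near (5.4, 8.3) and ended near (2.6, 8.2).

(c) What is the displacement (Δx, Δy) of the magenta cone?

(2.4, 0.1)

The magenta cone started near (10.5, 6.9) and ended near (12.9, 7.0).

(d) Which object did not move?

the red torus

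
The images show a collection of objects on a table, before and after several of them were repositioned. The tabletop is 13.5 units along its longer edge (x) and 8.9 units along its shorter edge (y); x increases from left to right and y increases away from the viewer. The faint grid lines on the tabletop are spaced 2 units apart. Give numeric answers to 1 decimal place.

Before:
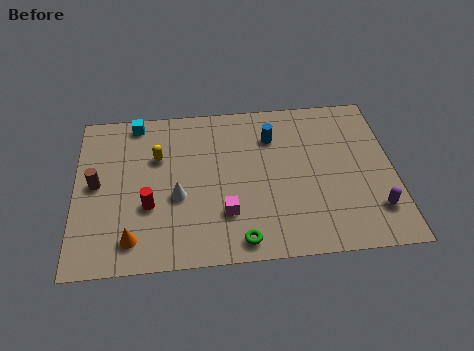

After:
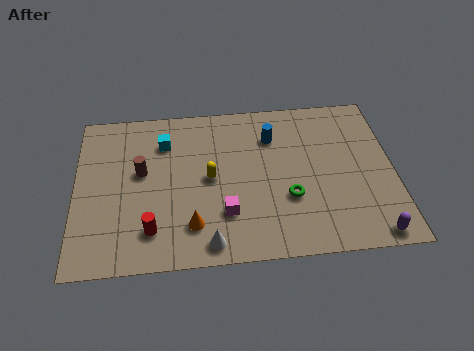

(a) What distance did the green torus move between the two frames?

3.0

The green torus was near (6.9, 1.0) before and (9.0, 3.1) after, so it travelled √(2.1² + 2.1²) ≈ 3.0 units.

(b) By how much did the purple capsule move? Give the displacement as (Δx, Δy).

(-0.2, -1.3)

The purple capsule was at about (12.6, 2.1) and moved to about (12.4, 0.8).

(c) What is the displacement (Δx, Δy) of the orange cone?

(2.5, 0.5)

From the two frames, the orange cone sits at roughly (2.4, 1.5) before and (4.9, 2.0) after.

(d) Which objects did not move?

the blue cylinder and the magenta cube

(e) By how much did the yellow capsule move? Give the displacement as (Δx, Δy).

(2.2, -1.4)

The yellow capsule started near (3.5, 5.9) and ended near (5.7, 4.5).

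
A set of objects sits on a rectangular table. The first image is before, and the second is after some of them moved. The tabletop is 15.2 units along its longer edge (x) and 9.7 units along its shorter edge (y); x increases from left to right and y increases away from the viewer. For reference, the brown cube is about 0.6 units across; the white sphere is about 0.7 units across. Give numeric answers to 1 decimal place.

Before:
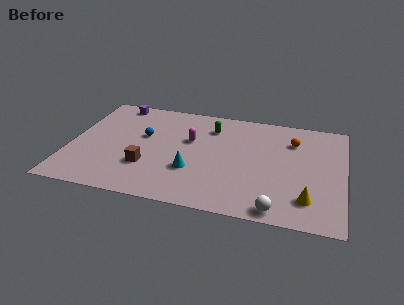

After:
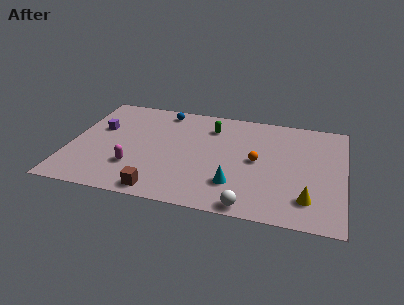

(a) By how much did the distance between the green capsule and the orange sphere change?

-0.9

The distance was about 4.6 in the first image and 3.7 in the second, so they moved 0.9 units closer together.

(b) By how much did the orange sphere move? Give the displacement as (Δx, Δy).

(-1.9, -2.3)

From the two frames, the orange sphere sits at roughly (12.3, 7.2) before and (10.4, 4.9) after.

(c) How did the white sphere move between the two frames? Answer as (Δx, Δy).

(-1.5, -0.1)

The white sphere started near (11.7, 0.9) and ended near (10.2, 0.8).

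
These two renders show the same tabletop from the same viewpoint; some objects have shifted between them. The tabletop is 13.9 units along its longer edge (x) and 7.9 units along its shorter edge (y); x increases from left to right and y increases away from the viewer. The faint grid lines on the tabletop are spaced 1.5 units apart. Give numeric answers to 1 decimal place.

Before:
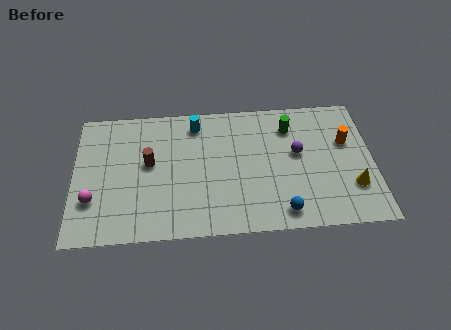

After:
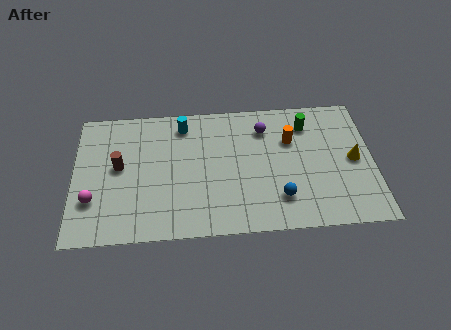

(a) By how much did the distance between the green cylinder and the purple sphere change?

+0.4

Before: roughly 1.6 units apart; after: 2.0. That's 0.4 units further apart.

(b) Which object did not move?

the magenta sphere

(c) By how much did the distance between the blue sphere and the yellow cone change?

+0.5

They were about 3.5 units apart before and 4.0 after — 0.5 units further apart.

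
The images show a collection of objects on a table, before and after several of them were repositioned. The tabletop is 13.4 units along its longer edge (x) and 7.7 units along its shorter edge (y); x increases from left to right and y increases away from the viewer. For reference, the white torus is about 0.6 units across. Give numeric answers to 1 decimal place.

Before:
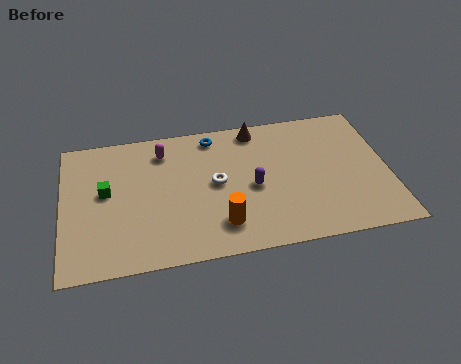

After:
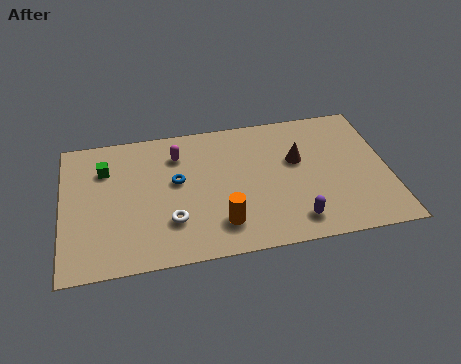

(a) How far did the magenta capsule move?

0.7

The magenta capsule moved from about (4.2, 6.2) to (4.8, 5.9), a distance of √(0.6² + 0.3²) ≈ 0.7.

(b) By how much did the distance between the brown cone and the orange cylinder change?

-0.9

The distance was about 5.4 in the first image and 4.5 in the second, so they moved 0.9 units closer together.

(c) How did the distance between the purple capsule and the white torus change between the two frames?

+3.5

The distance was about 1.6 in the first image and 5.1 in the second, so they moved 3.5 units further apart.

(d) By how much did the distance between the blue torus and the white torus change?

-0.5

They were about 2.7 units apart before and 2.2 after — 0.5 units closer together.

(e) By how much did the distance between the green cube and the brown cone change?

+1.2

They were about 6.8 units apart before and 8.0 after — 1.2 units further apart.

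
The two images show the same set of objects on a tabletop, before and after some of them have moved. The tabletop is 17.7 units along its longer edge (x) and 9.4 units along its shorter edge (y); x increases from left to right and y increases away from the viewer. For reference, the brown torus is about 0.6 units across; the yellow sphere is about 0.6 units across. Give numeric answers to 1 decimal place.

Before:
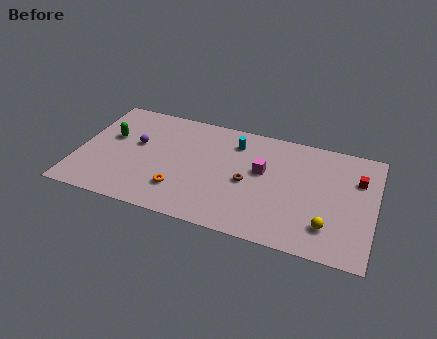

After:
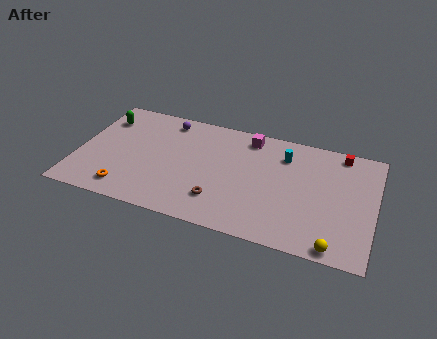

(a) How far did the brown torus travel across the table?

2.5

The brown torus was near (10.2, 4.3) before and (8.7, 2.3) after, so it travelled √(1.5² + 2.0²) ≈ 2.5 units.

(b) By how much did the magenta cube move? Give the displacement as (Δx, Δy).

(-1.0, 2.6)

The magenta cube started near (11.0, 5.5) and ended near (10.0, 8.1).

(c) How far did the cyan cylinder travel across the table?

3.0

From (9.2, 7.4) to (12.2, 7.2), the cyan cylinder covered √(3.0² + 0.2²) ≈ 3.0 units.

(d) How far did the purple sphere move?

3.1

From (3.4, 5.5) to (5.0, 8.1), the purple sphere covered √(1.6² + 2.6²) ≈ 3.1 units.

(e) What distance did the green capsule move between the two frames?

1.6

The green capsule was near (1.8, 5.7) before and (1.2, 7.2) after, so it travelled √(0.6² + 1.5²) ≈ 1.6 units.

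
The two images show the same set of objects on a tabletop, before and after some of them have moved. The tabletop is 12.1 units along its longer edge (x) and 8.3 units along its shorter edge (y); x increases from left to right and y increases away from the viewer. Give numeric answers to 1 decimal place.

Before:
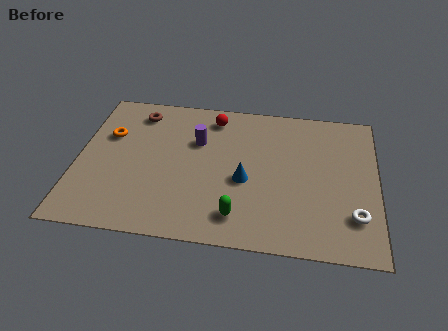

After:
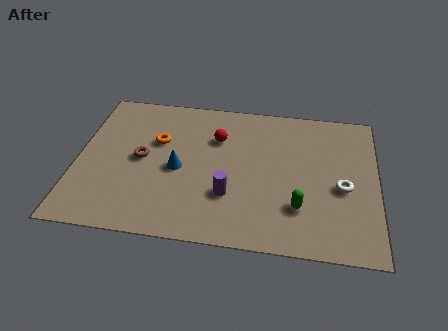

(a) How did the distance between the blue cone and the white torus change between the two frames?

+2.0

The distance was about 4.6 in the first image and 6.6 in the second, so they moved 2.0 units further apart.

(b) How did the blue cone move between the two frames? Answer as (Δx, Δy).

(-2.7, 0.3)

The blue cone started near (6.8, 3.5) and ended near (4.1, 3.8).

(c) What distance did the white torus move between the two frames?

1.6

The white torus was near (11.2, 2.1) before and (10.7, 3.6) after, so it travelled √(0.5² + 1.5²) ≈ 1.6 units.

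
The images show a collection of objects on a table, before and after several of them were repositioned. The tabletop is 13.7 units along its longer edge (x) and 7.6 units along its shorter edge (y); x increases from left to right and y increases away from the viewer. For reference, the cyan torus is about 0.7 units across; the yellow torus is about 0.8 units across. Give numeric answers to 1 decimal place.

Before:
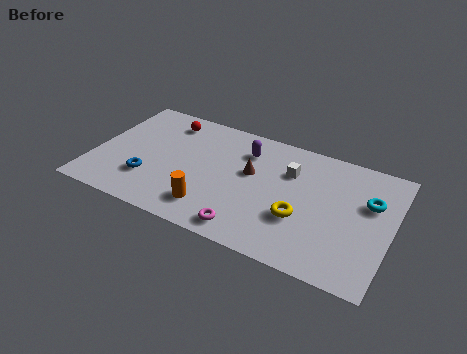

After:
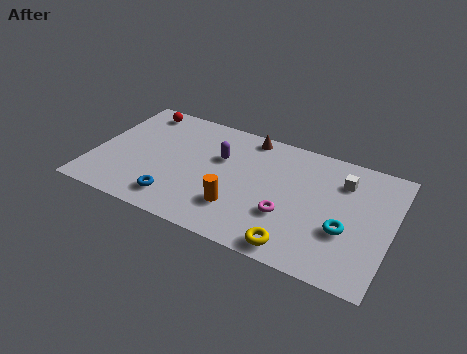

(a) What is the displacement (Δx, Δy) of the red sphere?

(-1.4, 0.3)

The red sphere started near (3.0, 6.3) and ended near (1.6, 6.6).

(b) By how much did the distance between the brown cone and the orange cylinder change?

+1.4

They were about 3.3 units apart before and 4.7 after — 1.4 units further apart.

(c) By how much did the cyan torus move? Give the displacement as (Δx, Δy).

(-0.9, -2.1)

The cyan torus was at about (12.6, 4.9) and moved to about (11.7, 2.8).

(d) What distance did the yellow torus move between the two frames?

1.8

The yellow torus was near (9.7, 2.7) before and (9.7, 0.9) after, so it travelled √(0.0² + 1.8²) ≈ 1.8 units.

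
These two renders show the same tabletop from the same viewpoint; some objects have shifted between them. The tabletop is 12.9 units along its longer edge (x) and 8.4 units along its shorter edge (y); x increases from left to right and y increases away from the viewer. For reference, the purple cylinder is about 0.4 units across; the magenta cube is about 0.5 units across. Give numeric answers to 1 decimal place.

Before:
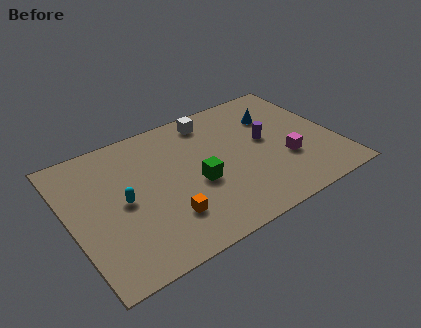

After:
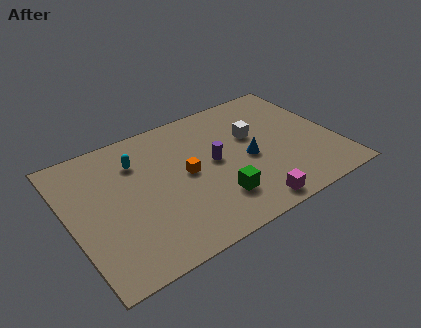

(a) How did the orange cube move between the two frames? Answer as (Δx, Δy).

(1.3, 2.1)

From the two frames, the orange cube sits at roughly (4.3, 2.2) before and (5.6, 4.3) after.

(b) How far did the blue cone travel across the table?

2.8

The blue cone moved from about (10.3, 6.0) to (8.6, 3.8), a distance of √(1.7² + 2.2²) ≈ 2.8.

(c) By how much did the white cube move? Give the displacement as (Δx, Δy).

(1.8, -2.0)

The white cube was at about (7.3, 7.2) and moved to about (9.1, 5.2).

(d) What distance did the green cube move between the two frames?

1.6

The green cube was near (6.0, 3.5) before and (6.7, 2.1) after, so it travelled √(0.7² + 1.4²) ≈ 1.6 units.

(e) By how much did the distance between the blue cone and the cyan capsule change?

-2.4

Before: roughly 8.0 units apart; after: 5.6. That's 2.4 units closer together.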